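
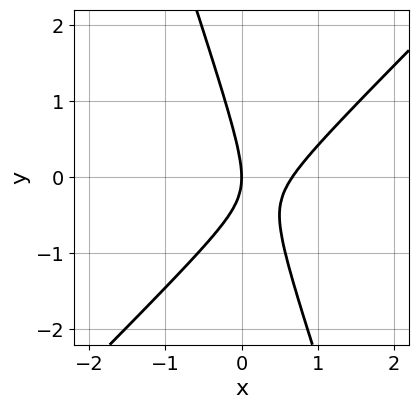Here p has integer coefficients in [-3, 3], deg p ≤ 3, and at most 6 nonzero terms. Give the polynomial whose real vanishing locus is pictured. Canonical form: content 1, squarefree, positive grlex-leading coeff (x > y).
3*x^2 - 2*x*y - y^2 - 2*x

First, deg p = 2.
Then, from the axis intercepts and sections: it crosses the y-axis at the gridline y = 0; one x-axis crossing is at x = 0.
Finally, together with the visible shape, these determine p as stated.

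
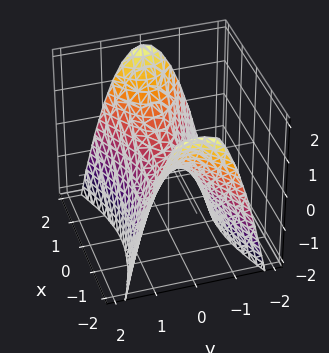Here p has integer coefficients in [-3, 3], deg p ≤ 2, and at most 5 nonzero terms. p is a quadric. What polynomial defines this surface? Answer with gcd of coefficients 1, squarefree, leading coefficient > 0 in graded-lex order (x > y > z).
The degree is 2 — a saddle surface; a quadric.
Symmetries: the y ↦ −y reflection is a symmetry, so y appears only in even powers; mirror symmetry x ↦ −x ⇒ only even powers of x.
Reading off the gridlines: it crosses the x-axis at the gridline x = 0; one y-axis crossing is at y = 0; one z-axis crossing is at z = 0.
Solving for integer coefficients yields p as stated.

x^2 - 3*y^2 - 2*z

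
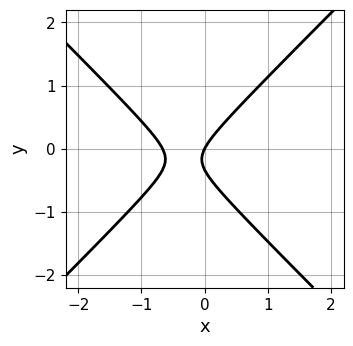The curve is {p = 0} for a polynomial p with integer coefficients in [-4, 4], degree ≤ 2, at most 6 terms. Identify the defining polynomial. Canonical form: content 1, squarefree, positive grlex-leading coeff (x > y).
The degree is 2 — the shape is more complex than any degree-1 curve.
Checking where it meets the axes: one x-axis crossing is at x = 0; it crosses the y-axis at the gridline y = 0.
Fitting integer coefficients to these (and the overall shape) gives p.

3*x^2 - 3*y^2 + 2*x - y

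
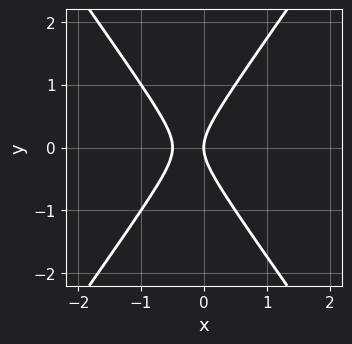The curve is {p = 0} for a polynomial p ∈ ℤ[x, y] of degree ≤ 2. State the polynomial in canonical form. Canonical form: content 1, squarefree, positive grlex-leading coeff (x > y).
1. The degree is 2 — the shape is more complex than any degree-1 curve.
2. Symmetries: the y ↦ −y reflection is a symmetry, so y appears only in even powers.
3. From the visible intercepts: it crosses the x-axis at the gridline x = 0; one y-axis crossing is at y = 0.
4. Fitting integer coefficients to these (and the overall shape) gives p.

2*x^2 - y^2 + x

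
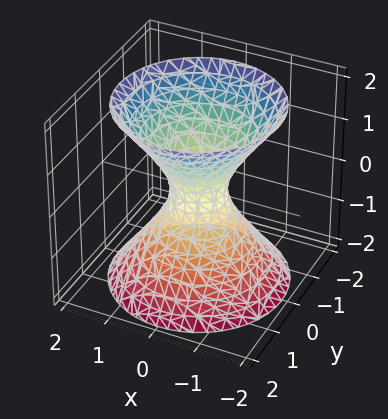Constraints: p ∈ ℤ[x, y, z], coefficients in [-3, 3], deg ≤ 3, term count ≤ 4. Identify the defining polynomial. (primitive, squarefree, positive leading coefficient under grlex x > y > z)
(a) Degree: an hourglass — one-sheet hyperboloid; a quadric, so deg p = 2.
(b) Symmetries: rotational symmetry about the z-axis ⇒ p depends on x, y only through x² + y²; the z ↦ −z reflection is a symmetry, so z appears only in even powers.
(c) Against the integer gridlines: no z-intercept at any integer in the box; a circular section at z = 1 has radius exactly 1.
(d) Matching integer coefficients to the picture gives p.

3*x^2 + 3*y^2 - 2*z^2 - 1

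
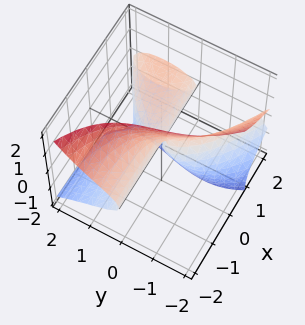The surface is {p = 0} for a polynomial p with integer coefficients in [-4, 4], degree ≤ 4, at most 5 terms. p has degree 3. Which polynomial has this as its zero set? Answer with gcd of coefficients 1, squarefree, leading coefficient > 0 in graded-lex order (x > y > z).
1. deg p = 3. No degree-2 surface has this shape.
2. Observable constraints: it meets the y-axis at y = 0 (among the integer gridlines); it meets the z-axis at z = 0 (among the integer gridlines); the visible x-axis segment lies entirely on the surface.
3. Matching integer coefficients to the picture gives p.

3*x*z^2 + y^3 + z^3 - 2*x*y + y*z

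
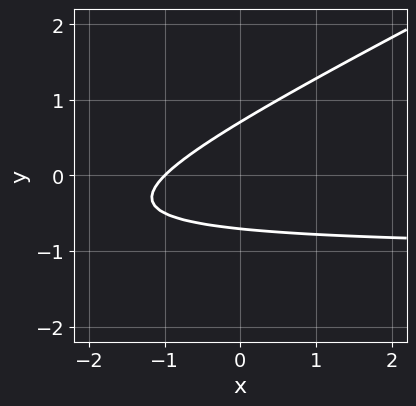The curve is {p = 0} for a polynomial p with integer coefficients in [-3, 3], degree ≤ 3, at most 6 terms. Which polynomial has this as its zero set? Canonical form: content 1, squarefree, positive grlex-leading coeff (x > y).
(a) The degree is 2 — no degree-1 curve has this shape.
(b) Against the integer gridlines: it meets the x-axis at x = -1 (among the integer gridlines).
(c) Solving for integer coefficients yields p as stated.

x*y - 2*y^2 + x + 1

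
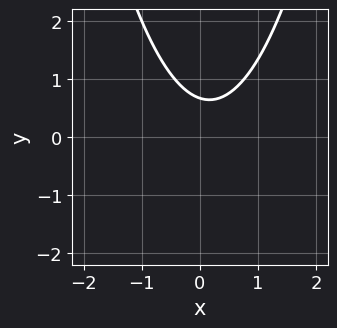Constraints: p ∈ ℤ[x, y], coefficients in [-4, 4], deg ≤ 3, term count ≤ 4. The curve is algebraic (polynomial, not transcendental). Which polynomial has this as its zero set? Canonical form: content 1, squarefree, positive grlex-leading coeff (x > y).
3*x^2 - x - 3*y + 2

First, deg p = 2. No degree-1 curve has this shape.
Then, from the visible intercepts: it misses every integer gridline on the x-axis.
Finally, together with the visible shape, these determine p as stated.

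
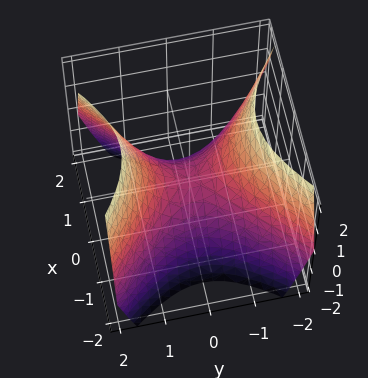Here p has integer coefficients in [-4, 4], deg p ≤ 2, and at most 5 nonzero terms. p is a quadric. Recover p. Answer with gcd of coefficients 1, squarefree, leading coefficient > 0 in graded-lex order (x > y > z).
First, deg p = 2.
Next, symmetries: the x ↦ −x reflection is a symmetry, so x appears only in even powers; the y ↦ −y reflection is a symmetry, so y appears only in even powers.
Next, checking where it meets the axes: it crosses the x-axis at the gridline x = 0; it meets the y-axis at y = 0 (among the integer gridlines).
Finally, together with the visible shape, these determine p as stated.

x^2 - y^2 + z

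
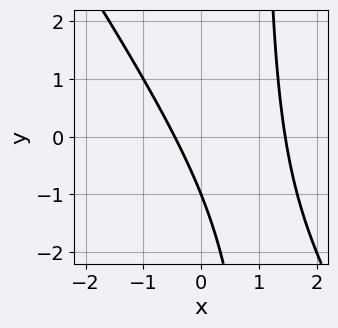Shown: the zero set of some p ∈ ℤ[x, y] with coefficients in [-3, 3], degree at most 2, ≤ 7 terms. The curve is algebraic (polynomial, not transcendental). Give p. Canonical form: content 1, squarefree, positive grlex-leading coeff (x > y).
3*x^2 + 2*x*y - 3*x - 2*y - 2

Degree: a generic line meets the curve in up to 2 points, so deg p = 2.
Checking where it meets the axes: it crosses the y-axis at the gridline y = -1.
Together with the visible shape, these determine p as stated.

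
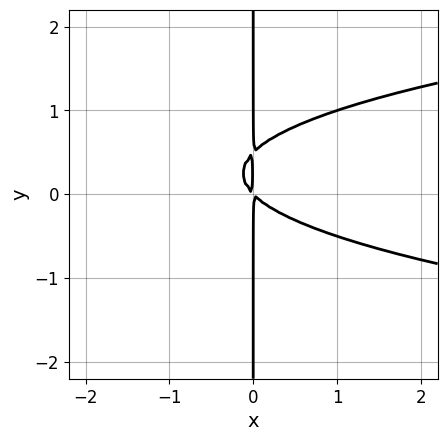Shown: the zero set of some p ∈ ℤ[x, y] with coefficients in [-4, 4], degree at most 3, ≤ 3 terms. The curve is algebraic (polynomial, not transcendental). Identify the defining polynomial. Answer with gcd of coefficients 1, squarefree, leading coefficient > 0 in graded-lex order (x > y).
First, deg p = 3. No degree-2 curve has this shape.
Then, from the axis intercepts and sections: every point of the y-axis in the box is on the curve.
Finally, together with the visible shape, these determine p as stated.

2*x*y^2 - x^2 - x*y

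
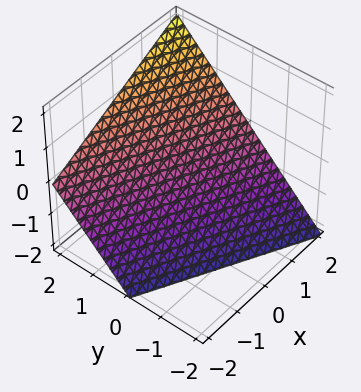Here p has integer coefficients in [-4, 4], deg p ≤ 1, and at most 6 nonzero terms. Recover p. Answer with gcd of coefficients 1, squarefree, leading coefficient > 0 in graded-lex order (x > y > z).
x + 2*y - 2*z - 2

1. The degree is 1 — every cross-section is a straight line — this is a plane.
2. From the axis intercepts and sections: it crosses the y-axis at the gridline y = 1; it meets the x-axis at x = 2 (among the integer gridlines); it meets the z-axis at z = -1 (among the integer gridlines).
3. The integer polynomial consistent with all of this is the stated p.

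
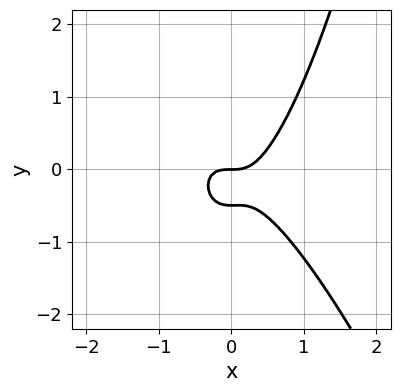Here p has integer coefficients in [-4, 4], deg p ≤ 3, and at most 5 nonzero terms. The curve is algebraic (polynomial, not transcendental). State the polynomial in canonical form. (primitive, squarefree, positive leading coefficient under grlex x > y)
3*x^3 + x^2*y - 2*y^2 - y

(a) Degree: the shape is more complex than any degree-2 curve, so deg p = 3.
(b) From the visible intercepts: it meets the x-axis at x = 0 (among the integer gridlines); it meets the y-axis at y = 0 (among the integer gridlines).
(c) Fitting integer coefficients to these (and the overall shape) gives p.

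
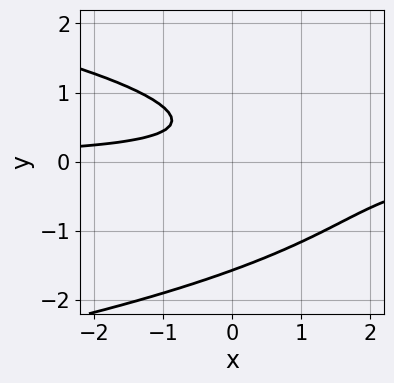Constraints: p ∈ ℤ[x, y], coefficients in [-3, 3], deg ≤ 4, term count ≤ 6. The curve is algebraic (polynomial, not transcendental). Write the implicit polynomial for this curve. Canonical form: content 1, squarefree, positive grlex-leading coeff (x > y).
3*y^3 + 3*x*y + 2*y^2 - 3*y + 2

(a) deg p = 3.
(b) Checking where it meets the axes: it misses every integer gridline on the x-axis.
(c) Assembling these constraints gives the stated polynomial.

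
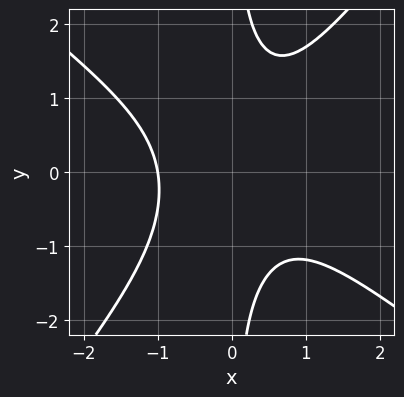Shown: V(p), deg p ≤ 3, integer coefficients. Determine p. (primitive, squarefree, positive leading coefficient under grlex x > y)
2*x^3 + x^2*y - 2*x*y^2 + 2

deg p = 3. The shape is more complex than any degree-2 curve.
Reading off the gridlines: the curve avoids every integer y-axis point in the box; it crosses the x-axis at the gridline x = -1.
Solving for integer coefficients yields p as stated.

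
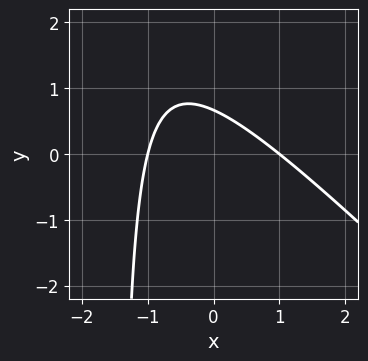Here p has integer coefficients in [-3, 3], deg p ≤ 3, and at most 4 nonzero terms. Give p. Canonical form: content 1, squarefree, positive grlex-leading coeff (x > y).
Degree: no degree-1 curve has this shape, so deg p = 2.
Observable constraints: among the integer gridlines, it crosses the x-axis at x ∈ {-1, 1}.
Fitting integer coefficients to these (and the overall shape) gives p.

2*x^2 + 2*x*y + 3*y - 2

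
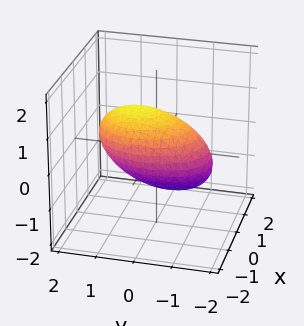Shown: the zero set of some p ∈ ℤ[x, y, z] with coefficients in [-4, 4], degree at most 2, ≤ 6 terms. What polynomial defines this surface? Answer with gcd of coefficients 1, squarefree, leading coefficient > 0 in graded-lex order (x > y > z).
1. Degree: a generic line meets the surface in up to 2 points, so deg p = 2.
2. From the visible intercepts: the x-axis gridline crossings are at x ∈ {-1, 1}; among the integer gridlines, it crosses the z-axis at z ∈ {-1, 1}.
3. Putting this together gives p.

2*x^2 + y^2 - y*z + 2*z^2 - 2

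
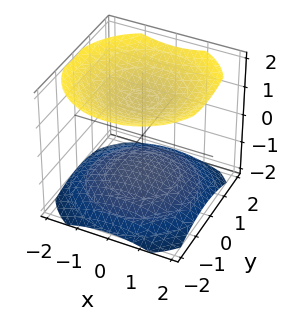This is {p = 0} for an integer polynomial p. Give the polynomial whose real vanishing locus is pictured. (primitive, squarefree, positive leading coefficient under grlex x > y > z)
1. The picture has 2 separate pieces.
2. Degree: a generic line meets the surface in up to 2 points, so deg p = 2.
3. Symmetries: rotational symmetry about the z-axis ⇒ p depends on x, y only through x² + y².
4. Observable constraints: the surface avoids every integer x-axis point in the box; the surface avoids every integer y-axis point in the box.
5. Putting this together gives p.

x^2 + y^2 - 2*z^2 + 3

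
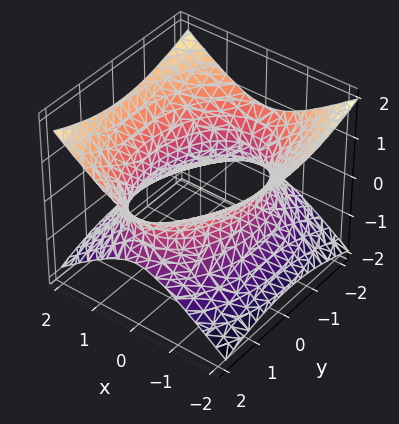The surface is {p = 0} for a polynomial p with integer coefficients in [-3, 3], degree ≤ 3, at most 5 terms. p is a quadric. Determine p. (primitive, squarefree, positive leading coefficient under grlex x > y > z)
2*x^2 + y^2 - 3*z^2 - 3

Degree: an hourglass — one-sheet hyperboloid; a quadric, so deg p = 2.
Symmetries: it's symmetric under x → −x, forcing even powers of x; the z ↦ −z reflection is a symmetry, so z appears only in even powers; it's symmetric under y → −y, forcing even powers of y.
From the axis intercepts and sections: no z-intercept at any integer in the box.
These observations pin down the coefficients.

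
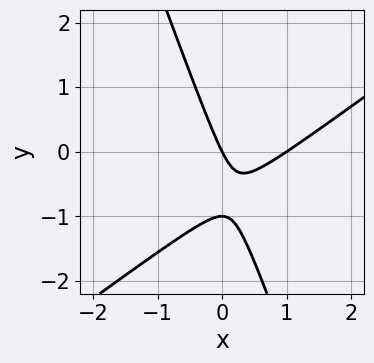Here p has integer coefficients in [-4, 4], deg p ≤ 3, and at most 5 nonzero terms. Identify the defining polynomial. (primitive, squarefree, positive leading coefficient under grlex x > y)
2*x^2 - 2*x*y - y^2 - 2*x - y

First, deg p = 2. The shape is more complex than any degree-1 curve.
Next, from the visible intercepts: among the integer gridlines, it crosses the x-axis at x ∈ {0, 1}; among the integer gridlines, it crosses the y-axis at y ∈ {-1, 0}.
Finally, together with the visible shape, these determine p as stated.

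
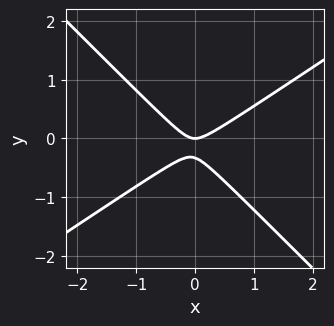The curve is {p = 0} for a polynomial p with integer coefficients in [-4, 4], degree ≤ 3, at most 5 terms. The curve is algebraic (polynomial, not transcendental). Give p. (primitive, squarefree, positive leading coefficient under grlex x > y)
2*x^2 - x*y - 3*y^2 - y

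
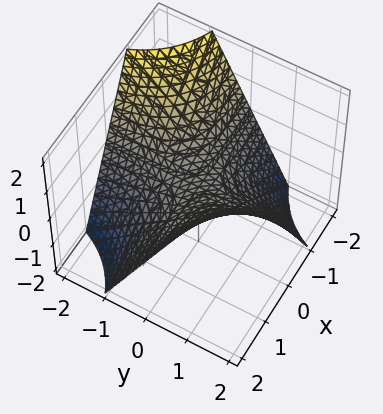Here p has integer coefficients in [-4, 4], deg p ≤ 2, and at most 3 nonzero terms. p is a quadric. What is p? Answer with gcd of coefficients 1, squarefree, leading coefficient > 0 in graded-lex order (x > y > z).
x*y - z

(a) The degree is 2 — a hyperbolic paraboloid; a quadric.
(b) Reading off the gridlines: every point of the y-axis in the box is on the surface; every point of the x-axis in the box is on the surface; one z-axis crossing is at z = 0.
(c) Assembling these constraints gives the stated polynomial.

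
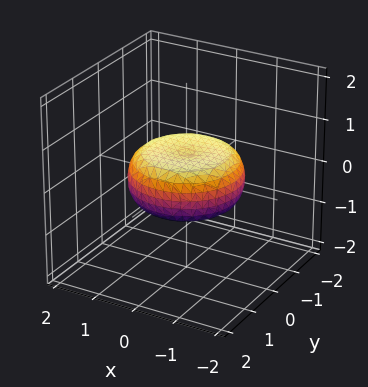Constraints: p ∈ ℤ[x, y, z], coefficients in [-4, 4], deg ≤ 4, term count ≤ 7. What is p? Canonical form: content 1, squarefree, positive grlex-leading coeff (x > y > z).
x^4 + 2*x^2*y^2 + y^4 - x^2 - y^2 + 3*z^2 - 1

First, deg p = 4.
Next, symmetry: the surface is invariant under rotation about z: p = q(x² + y², z).
Then, checking where it meets the axes: a circular section at z = 0 has radius between 1 and 2.
Finally, these observations pin down the coefficients.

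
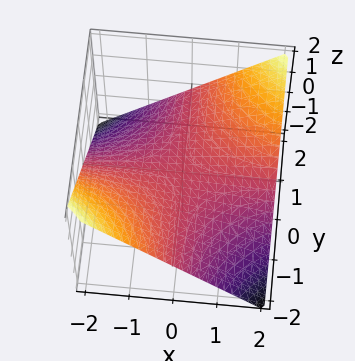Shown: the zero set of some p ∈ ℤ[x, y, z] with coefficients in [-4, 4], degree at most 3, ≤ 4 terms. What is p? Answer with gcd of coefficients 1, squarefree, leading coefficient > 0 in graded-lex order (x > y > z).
x*y - 2*z

First, the degree is 2 — a hyperbolic paraboloid; a quadric.
Then, checking where it meets the axes: it meets the z-axis at z = 0 (among the integer gridlines); the visible x-axis segment lies entirely on the surface; every point of the y-axis in the box is on the surface.
Finally, together with the visible shape, these determine p as stated.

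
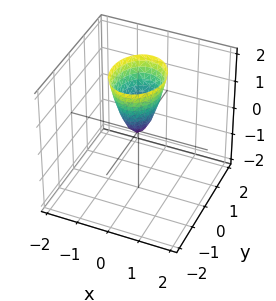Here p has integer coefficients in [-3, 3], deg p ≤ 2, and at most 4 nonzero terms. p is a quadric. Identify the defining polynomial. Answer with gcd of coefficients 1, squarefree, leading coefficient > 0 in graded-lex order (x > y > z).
3*x^2 + 2*y^2 - z

deg p = 2.
Symmetries: mirror symmetry x ↦ −x ⇒ only even powers of x; the y ↦ −y reflection is a symmetry, so y appears only in even powers.
Reading off the gridlines: one z-axis crossing is at z = 0; it meets the x-axis at x = 0 (among the integer gridlines); one y-axis crossing is at y = 0.
Assembling these constraints gives the stated polynomial.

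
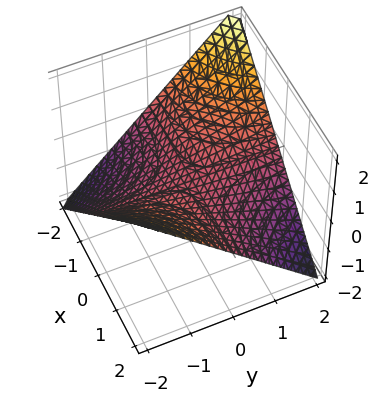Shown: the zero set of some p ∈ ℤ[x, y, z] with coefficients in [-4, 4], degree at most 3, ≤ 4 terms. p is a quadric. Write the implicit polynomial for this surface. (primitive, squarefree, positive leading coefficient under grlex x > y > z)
x*y + 2*z

(a) Degree: a saddle surface; a quadric, so deg p = 2.
(b) Checking where it meets the axes: the visible x-axis segment lies entirely on the surface; it meets the z-axis at z = 0 (among the integer gridlines).
(c) Matching integer coefficients to the picture gives p. Check: (0, -1, 0) on the y-axis lies on the surface, and p(0, -1, 0) = 0. ✓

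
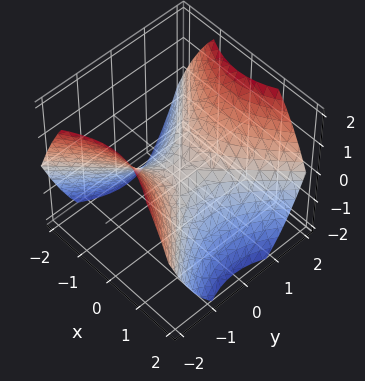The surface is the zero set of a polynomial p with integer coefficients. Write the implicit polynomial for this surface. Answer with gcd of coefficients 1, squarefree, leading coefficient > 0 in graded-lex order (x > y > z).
2*x^2 - 2*y^2 + 3*z

Degree: a saddle surface; a quadric, so deg p = 2.
Symmetries: the y ↦ −y reflection is a symmetry, so y appears only in even powers; mirror symmetry x ↦ −x ⇒ only even powers of x.
From the axis intercepts and sections: one z-axis crossing is at z = 0; it meets the x-axis at x = 0 (among the integer gridlines); one y-axis crossing is at y = 0.
Assembling these constraints gives the stated polynomial.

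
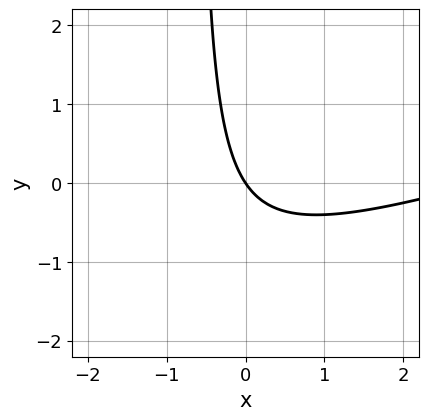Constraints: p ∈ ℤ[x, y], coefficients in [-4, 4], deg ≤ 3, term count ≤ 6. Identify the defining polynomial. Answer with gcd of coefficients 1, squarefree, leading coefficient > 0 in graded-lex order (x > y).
x^2 - 3*x*y - 3*x - 2*y

First, the degree is 2 — the shape is more complex than any degree-1 curve.
Then, reading off the gridlines: it crosses the x-axis at the gridline x = 0; it crosses the y-axis at the gridline y = 0.
Finally, fitting integer coefficients to these (and the overall shape) gives p.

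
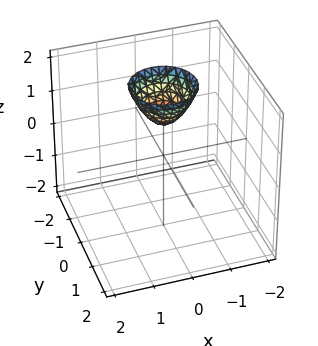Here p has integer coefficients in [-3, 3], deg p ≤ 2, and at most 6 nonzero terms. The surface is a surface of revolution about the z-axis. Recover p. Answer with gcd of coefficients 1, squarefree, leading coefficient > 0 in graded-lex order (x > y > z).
1. The degree is 2 — a generic line meets the surface in up to 2 points.
2. Symmetries: rotational symmetry about the z-axis ⇒ p depends on x, y only through x² + y².
3. Checking where it meets the axes: a circular section at z = 2 has radius between 0 and 1; the surface avoids every integer y-axis point in the box; it crosses the z-axis at the gridline z = 1; it misses every integer gridline on the x-axis.
4. Together with the visible shape, these determine p as stated.

3*x^2 + 3*y^2 - 2*z + 2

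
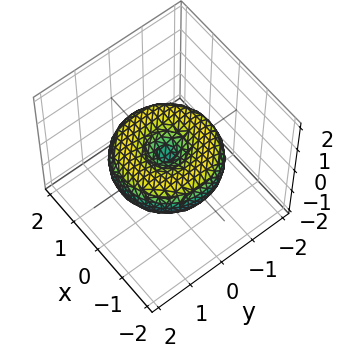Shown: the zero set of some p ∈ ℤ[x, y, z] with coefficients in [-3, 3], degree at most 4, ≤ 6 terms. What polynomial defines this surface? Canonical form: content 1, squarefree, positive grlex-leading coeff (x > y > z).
x^4 + 2*x^2*y^2 + y^4 - 2*x^2 - 2*y^2 + 3*z^2

1. Degree: no degree-3 surface has this shape, so deg p = 4.
2. Symmetries: the z-axis is an axis of rotation, so x and y enter only as x² + y².
3. From the axis intercepts and sections: it meets the x-axis at x = 0 (among the integer gridlines); one z-axis crossing is at z = 0; a circular section at z = 0 has radius between 1 and 2; it crosses the y-axis at the gridline y = 0.
4. Solving for integer coefficients yields p as stated.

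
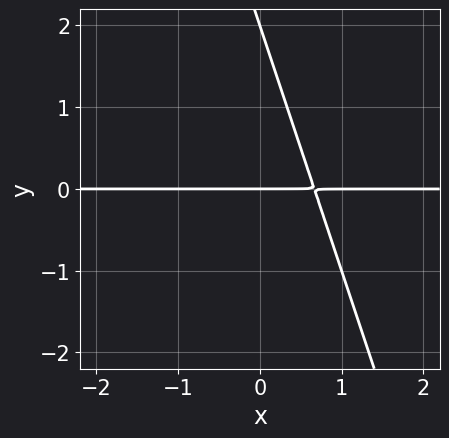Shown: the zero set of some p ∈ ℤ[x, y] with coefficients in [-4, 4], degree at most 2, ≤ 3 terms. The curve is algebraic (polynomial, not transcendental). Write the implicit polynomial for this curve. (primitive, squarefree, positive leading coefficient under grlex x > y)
The degree is 2 — a generic line meets the curve in up to 2 points.
Reading off the gridlines: the y-axis gridline crossings are at y ∈ {0, 2}; the visible x-axis segment lies entirely on the curve.
Putting this together gives p.

3*x*y + y^2 - 2*y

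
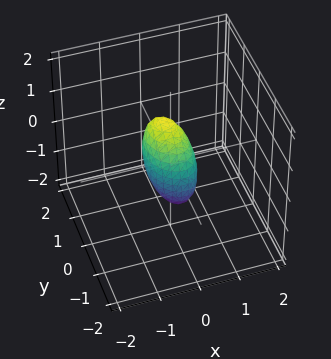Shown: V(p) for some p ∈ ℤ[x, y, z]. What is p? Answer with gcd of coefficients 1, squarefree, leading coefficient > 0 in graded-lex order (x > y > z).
First, deg p = 2.
Next, against the integer gridlines: the z-axis gridline crossings are at z ∈ {-1, 1}.
Finally, together with the visible shape, these determine p as stated.

3*x^2 + x*y + 2*y^2 - y*z + z^2 - 1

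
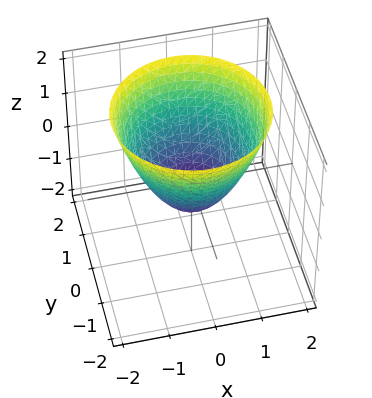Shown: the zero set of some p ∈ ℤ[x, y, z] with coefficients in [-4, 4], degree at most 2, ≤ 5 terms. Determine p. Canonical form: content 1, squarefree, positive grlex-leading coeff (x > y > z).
3*x^2 + 3*y^2 - 3*z - 2

deg p = 2. A generic line meets the surface in up to 2 points.
Symmetries: the z-axis is an axis of rotation, so x and y enter only as x² + y².
Against the integer gridlines: a circular section at z = 1 has radius between 1 and 2.
The integer polynomial consistent with all of this is the stated p.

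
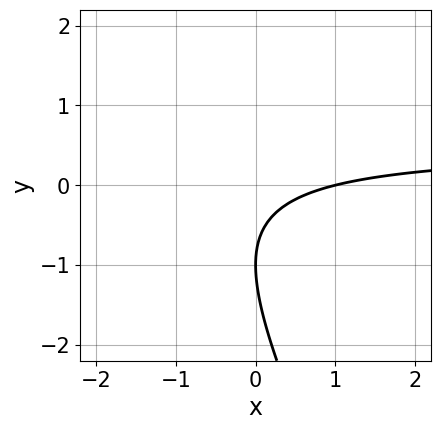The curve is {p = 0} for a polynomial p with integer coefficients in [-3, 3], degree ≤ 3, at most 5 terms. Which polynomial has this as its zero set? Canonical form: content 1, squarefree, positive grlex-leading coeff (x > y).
2*x*y + y^2 - x + 2*y + 1

(a) deg p = 2.
(b) From the axis intercepts and sections: it meets the y-axis at y = -1 (among the integer gridlines); it crosses the x-axis at the gridline x = 1.
(c) The integer polynomial consistent with all of this is the stated p.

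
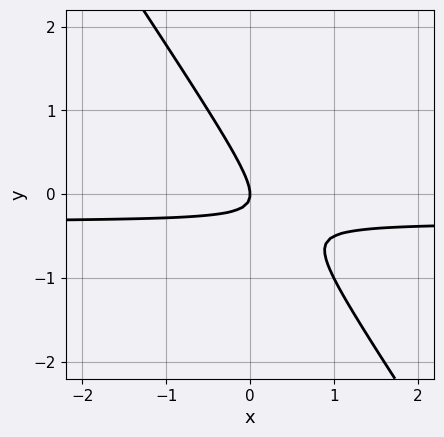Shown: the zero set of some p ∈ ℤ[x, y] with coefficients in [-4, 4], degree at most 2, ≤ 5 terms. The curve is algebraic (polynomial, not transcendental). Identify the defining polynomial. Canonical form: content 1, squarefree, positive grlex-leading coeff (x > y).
3*x*y + 2*y^2 + x

(a) Degree: the shape is more complex than any degree-1 curve, so deg p = 2.
(b) Observable constraints: one x-axis crossing is at x = 0; it crosses the y-axis at the gridline y = 0.
(c) Together with the visible shape, these determine p as stated.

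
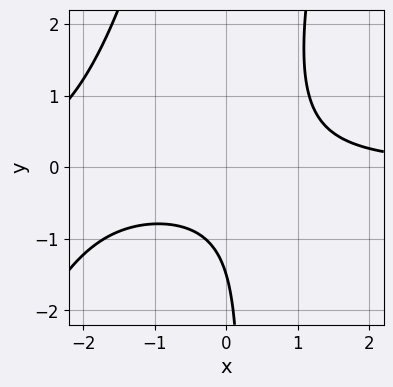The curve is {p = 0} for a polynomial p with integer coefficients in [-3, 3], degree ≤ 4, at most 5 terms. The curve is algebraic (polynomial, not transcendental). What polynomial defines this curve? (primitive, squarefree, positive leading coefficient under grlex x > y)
Degree: no degree-2 curve has this shape, so deg p = 3.
Against the integer gridlines: no x-intercept at any integer in the box.
Fitting integer coefficients to these (and the overall shape) gives p.

2*x^2*y - x*y^2 + 3*x*y - 2*y - 3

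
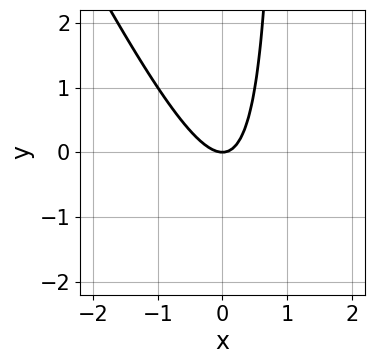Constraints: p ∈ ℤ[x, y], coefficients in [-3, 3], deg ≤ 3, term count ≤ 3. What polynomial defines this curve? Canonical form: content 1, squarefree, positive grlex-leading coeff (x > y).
2*x^2 + x*y - y

Degree: the shape is more complex than any degree-1 curve, so deg p = 2.
Observable constraints: it crosses the x-axis at the gridline x = 0; one y-axis crossing is at y = 0.
Solving for integer coefficients yields p as stated.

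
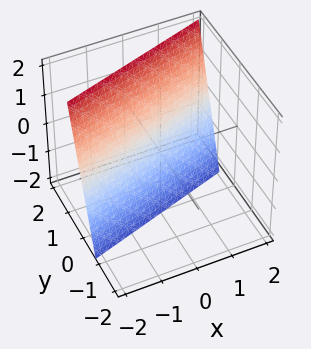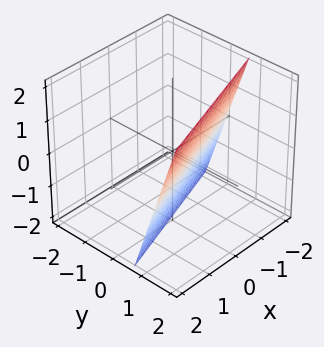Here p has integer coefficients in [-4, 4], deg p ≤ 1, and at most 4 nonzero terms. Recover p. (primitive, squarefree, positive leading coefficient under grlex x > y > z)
x - 3*y + z + 2

(a) Degree: every cross-section is a straight line — this is a plane, so deg p = 1.
(b) Checking where it meets the axes: it crosses the z-axis at the gridline z = -2; it meets the x-axis at x = -2 (among the integer gridlines).
(c) Fitting integer coefficients to these (and the overall shape) gives p.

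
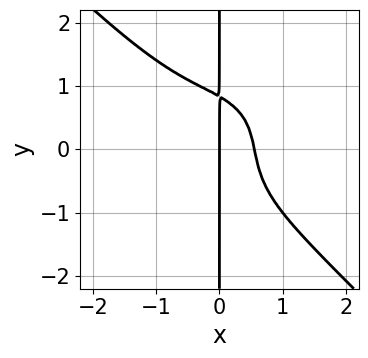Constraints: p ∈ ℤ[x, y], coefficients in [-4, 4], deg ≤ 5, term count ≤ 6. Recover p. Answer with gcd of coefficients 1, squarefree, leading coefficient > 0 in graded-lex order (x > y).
(a) Degree: no degree-3 curve has this shape, so deg p = 4.
(b) From the axis intercepts and sections: it meets the x-axis at x = 0 (among the integer gridlines); the visible y-axis segment lies entirely on the curve.
(c) Matching integer coefficients to the picture gives p.

2*x^4 + 2*x*y^3 + 3*x^2 + x*y - 2*x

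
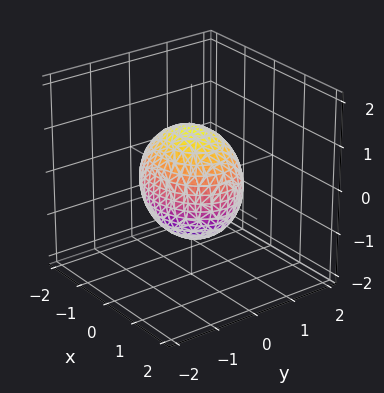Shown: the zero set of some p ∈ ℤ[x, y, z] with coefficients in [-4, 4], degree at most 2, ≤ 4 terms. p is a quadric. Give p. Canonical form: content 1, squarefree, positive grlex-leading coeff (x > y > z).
2*x^2 + 3*y^2 + 2*z^2 - 3

The degree is 2 — bounded and convex; a quadric.
Symmetries: it's symmetric under x → −x, forcing even powers of x; the y ↦ −y reflection is a symmetry, so y appears only in even powers; it's symmetric under z → −z, forcing even powers of z.
From the axis intercepts and sections: the y-axis gridline crossings are at y ∈ {-1, 1}.
Together with the visible shape, these determine p as stated.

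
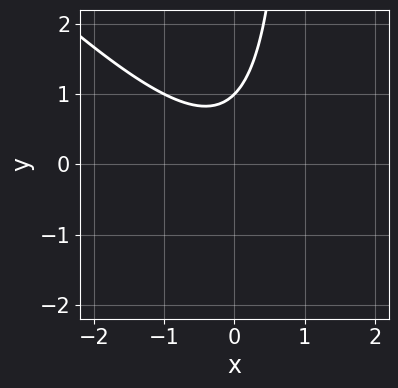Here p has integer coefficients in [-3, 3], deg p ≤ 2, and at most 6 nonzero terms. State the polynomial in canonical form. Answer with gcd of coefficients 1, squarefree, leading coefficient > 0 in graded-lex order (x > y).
Degree: a generic line meets the curve in up to 2 points, so deg p = 2.
Reading off the gridlines: no x-intercept at any integer in the box; it meets the y-axis at y = 1 (among the integer gridlines).
These observations pin down the coefficients.

x^2 + x*y - y + 1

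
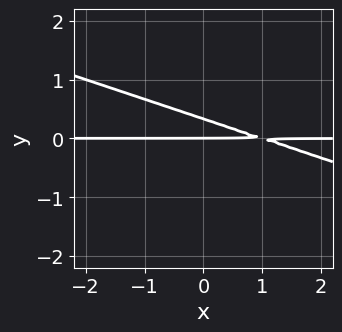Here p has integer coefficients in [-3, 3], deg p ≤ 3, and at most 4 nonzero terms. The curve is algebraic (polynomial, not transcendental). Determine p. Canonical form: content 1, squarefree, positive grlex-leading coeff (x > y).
x*y + 3*y^2 - y

First, the degree is 2 — no degree-1 curve has this shape.
Next, reading off the gridlines: the visible x-axis segment lies entirely on the curve; it meets the y-axis at y = 0 (among the integer gridlines).
Finally, these observations pin down the coefficients.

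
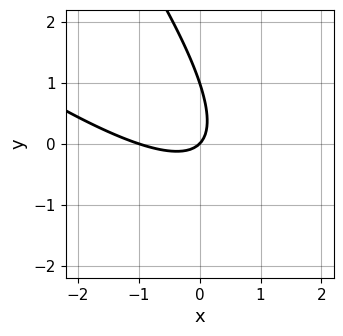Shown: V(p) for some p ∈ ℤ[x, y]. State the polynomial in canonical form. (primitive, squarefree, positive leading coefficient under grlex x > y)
1. deg p = 2. The shape is more complex than any degree-1 curve.
2. From the visible intercepts: among the integer gridlines, it crosses the x-axis at x ∈ {-1, 0}; the y-axis gridline crossings are at y ∈ {0, 1}.
3. The integer polynomial consistent with all of this is the stated p.

x^2 + 2*x*y + y^2 + x - y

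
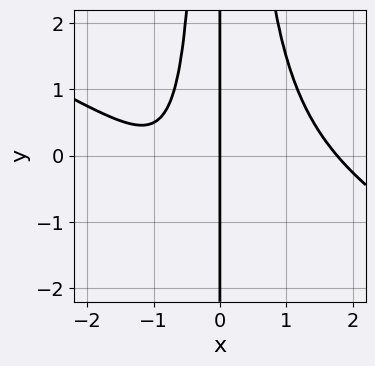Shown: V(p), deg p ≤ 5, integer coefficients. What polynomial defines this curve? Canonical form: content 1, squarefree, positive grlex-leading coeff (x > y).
x^4 + 2*x^3*y - 2*x^2 - 2*x

deg p = 4.
From the axis intercepts and sections: it crosses the x-axis at the gridline x = 0; the visible y-axis segment lies entirely on the curve.
Together with the visible shape, these determine p as stated.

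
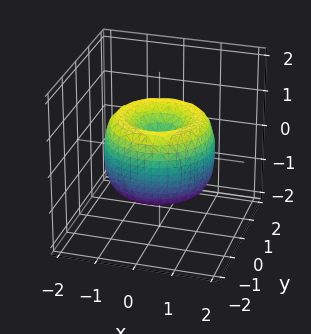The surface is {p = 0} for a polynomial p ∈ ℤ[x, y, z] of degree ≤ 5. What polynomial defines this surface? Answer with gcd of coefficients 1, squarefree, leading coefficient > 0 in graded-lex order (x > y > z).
1. Degree: no degree-3 surface has this shape, so deg p = 4.
2. Symmetries: rotational symmetry about the z-axis ⇒ p depends on x, y only through x² + y².
3. Against the integer gridlines: one x-axis crossing is at x = 0; it meets the z-axis at z = 0 (among the integer gridlines); a circular section at z = -1 has radius exactly 1; it meets the y-axis at y = 0 (among the integer gridlines).
4. Putting this together gives p.

x^4 + 2*x^2*y^2 + y^4 - 2*x^2 - 2*y^2 + z^2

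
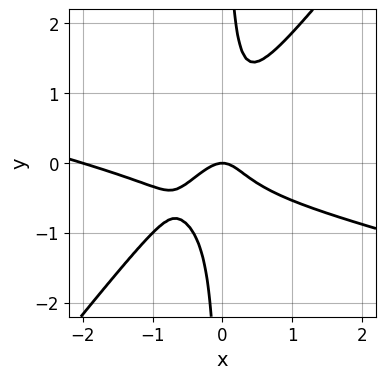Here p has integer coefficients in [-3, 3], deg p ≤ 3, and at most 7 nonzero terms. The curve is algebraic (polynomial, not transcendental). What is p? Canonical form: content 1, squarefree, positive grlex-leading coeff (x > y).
Degree: the shape is more complex than any degree-2 curve, so deg p = 3.
Checking where it meets the axes: the x-axis gridline crossings are at x ∈ {-2, 0}; it meets the y-axis at y = 0 (among the integer gridlines).
Fitting integer coefficients to these (and the overall shape) gives p.

x^3 + 3*x^2*y - 3*x*y^2 + 2*x^2 + y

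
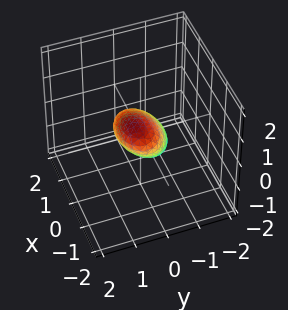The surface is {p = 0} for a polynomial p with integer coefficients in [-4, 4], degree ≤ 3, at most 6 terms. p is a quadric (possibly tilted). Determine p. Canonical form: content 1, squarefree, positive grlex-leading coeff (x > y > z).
x^2 + x*z + 2*y^2 - 2*y*z + 2*z^2 - 1

Degree: the shape is more complex than any degree-1 surface, so deg p = 2.
From the axis intercepts and sections: the x-axis gridline crossings are at x ∈ {-1, 1}.
Together with the visible shape, these determine p as stated.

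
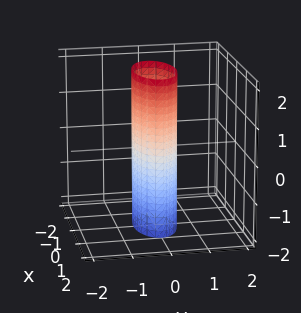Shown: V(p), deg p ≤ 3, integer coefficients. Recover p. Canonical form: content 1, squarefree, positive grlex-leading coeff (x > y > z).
x^2 + 3*y^2 - 1

1. deg p = 2. A cylinder; a quadric.
2. Symmetries: mirror symmetry x ↦ −x ⇒ only even powers of x; it's symmetric under y → −y, forcing even powers of y; it's symmetric under z → −z, forcing even powers of z.
3. Against the integer gridlines: the x-axis gridline crossings are at x ∈ {-1, 1}; the surface avoids every integer z-axis point in the box.
4. The integer polynomial consistent with all of this is the stated p.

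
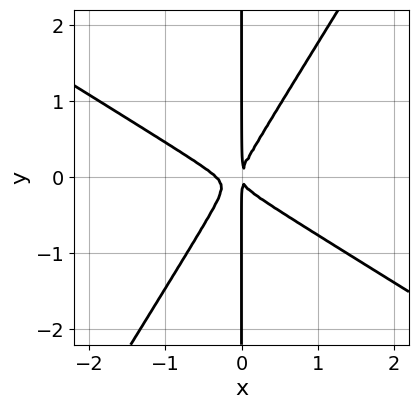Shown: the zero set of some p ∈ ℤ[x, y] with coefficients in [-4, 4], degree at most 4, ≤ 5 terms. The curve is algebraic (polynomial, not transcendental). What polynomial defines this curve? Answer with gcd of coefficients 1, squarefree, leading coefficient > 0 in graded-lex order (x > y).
(a) deg p = 3.
(b) Against the integer gridlines: every point of the y-axis in the box is on the curve.
(c) Solving for integer coefficients yields p as stated.

3*x^3 + 3*x^2*y - 3*x*y^2 + x^2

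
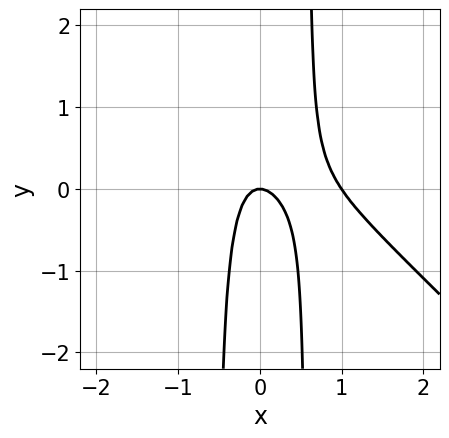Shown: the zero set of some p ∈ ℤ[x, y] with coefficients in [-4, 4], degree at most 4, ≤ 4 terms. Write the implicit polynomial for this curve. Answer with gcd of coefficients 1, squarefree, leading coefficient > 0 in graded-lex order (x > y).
3*x^3 + 3*x^2*y - 3*x^2 - y

Degree: no degree-2 curve has this shape, so deg p = 3.
From the visible intercepts: the x-axis gridline crossings are at x ∈ {0, 1}; it meets the y-axis at y = 0 (among the integer gridlines).
The integer polynomial consistent with all of this is the stated p.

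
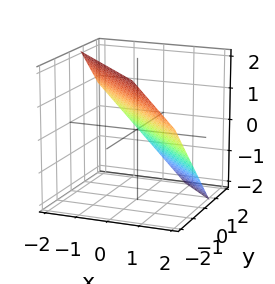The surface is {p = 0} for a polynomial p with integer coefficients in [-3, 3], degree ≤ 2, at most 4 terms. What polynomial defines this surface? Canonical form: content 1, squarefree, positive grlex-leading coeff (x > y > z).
The degree is 1 — every cross-section is a straight line — this is a plane.
Matching integer coefficients to the picture gives p.

3*x + 3*y + 3*z - 2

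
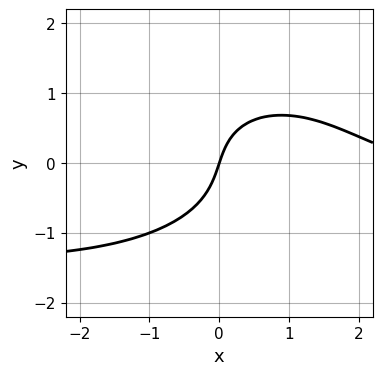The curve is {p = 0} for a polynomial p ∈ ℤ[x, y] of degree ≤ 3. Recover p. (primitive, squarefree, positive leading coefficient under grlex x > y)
deg p = 3.
From the visible intercepts: it meets the x-axis at x = 0 (among the integer gridlines); one y-axis crossing is at y = 0.
Putting this together gives p.

x^2*y + 2*y^3 + x^2 - 3*x + y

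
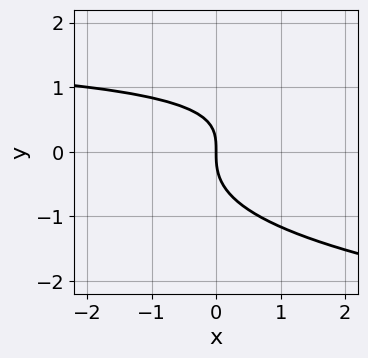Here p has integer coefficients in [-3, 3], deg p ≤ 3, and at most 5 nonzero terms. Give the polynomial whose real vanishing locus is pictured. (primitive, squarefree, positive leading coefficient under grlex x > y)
1. The degree is 3 — a generic line meets the curve in up to 3 points.
2. Observable constraints: one y-axis crossing is at y = 0; it crosses the x-axis at the gridline x = 0.
3. Putting this together gives p.

2*y^3 - x*y + 2*x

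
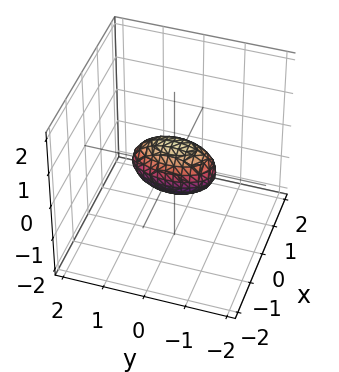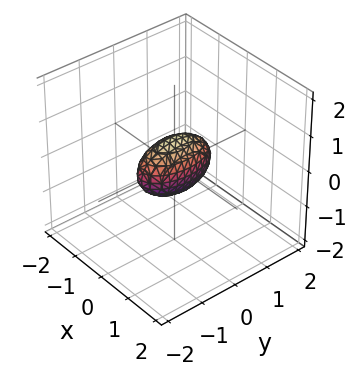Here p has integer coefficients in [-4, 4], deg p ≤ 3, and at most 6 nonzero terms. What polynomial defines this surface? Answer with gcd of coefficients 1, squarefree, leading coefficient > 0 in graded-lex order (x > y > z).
(a) deg p = 2. Bounded and convex; a quadric.
(b) Symmetries: the z ↦ −z reflection is a symmetry, so z appears only in even powers; mirror symmetry x ↦ −x ⇒ only even powers of x; it's symmetric under y → −y, forcing even powers of y.
(c) From the axis intercepts and sections: among the integer gridlines, it crosses the y-axis at y ∈ {-1, 1}.
(d) The integer polynomial consistent with all of this is the stated p.

3*x^2 + y^2 + 2*z^2 - 1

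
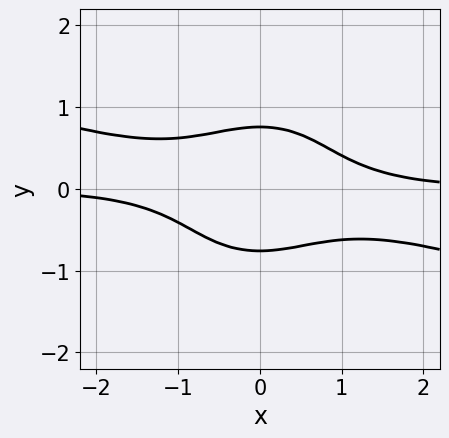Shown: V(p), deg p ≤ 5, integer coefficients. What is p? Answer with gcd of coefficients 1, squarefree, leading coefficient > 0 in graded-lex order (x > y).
1. Degree: no degree-3 curve has this shape, so deg p = 4.
2. Reading off the gridlines: no x-intercept at any integer in the box.
3. Solving for integer coefficients yields p as stated.

x^3*y + 3*x^2*y^2 + 3*y^4 - 1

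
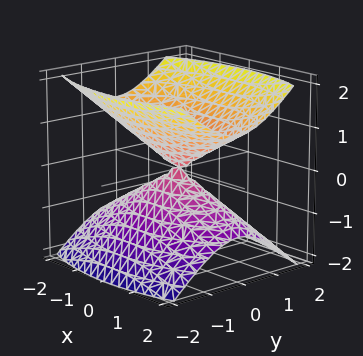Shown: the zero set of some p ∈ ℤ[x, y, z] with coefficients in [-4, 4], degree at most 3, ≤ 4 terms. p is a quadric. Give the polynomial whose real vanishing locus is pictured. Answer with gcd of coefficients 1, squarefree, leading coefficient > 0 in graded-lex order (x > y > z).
x^2 + 3*y^2 - 3*z^2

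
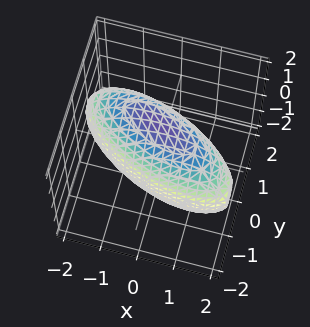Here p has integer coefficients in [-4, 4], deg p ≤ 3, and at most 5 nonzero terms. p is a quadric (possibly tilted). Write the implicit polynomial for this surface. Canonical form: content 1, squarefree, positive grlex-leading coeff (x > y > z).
First, degree: the shape is more complex than any degree-1 surface, so deg p = 2.
Next, checking where it meets the axes: among the integer gridlines, it crosses the y-axis at y ∈ {-1, 1}.
Finally, assembling these constraints gives the stated polynomial.

x^2 + 2*x*y + 3*y^2 + z^2 - 3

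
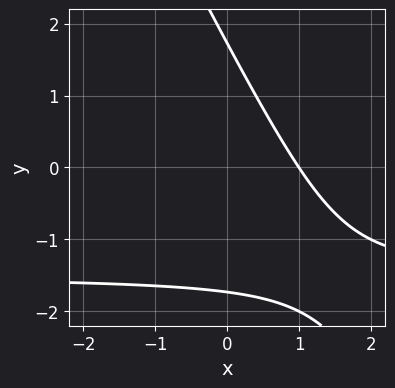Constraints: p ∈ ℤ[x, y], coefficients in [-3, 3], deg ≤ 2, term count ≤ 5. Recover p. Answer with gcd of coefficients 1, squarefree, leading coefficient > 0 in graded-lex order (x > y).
2*x*y + y^2 + 3*x - 3

(a) Degree: the shape is more complex than any degree-1 curve, so deg p = 2.
(b) Against the integer gridlines: it meets the x-axis at x = 1 (among the integer gridlines).
(c) These observations pin down the coefficients.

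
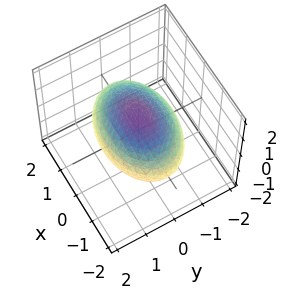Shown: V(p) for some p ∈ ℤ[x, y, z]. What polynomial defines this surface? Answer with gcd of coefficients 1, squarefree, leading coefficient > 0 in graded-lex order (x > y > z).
x^2 + 2*y^2 + 3*z^2 - 3

(a) deg p = 2.
(b) Symmetries: the x ↦ −x reflection is a symmetry, so x appears only in even powers; it's symmetric under z → −z, forcing even powers of z; the y ↦ −y reflection is a symmetry, so y appears only in even powers.
(c) Reading off the gridlines: among the integer gridlines, it crosses the z-axis at z ∈ {-1, 1}.
(d) The integer polynomial consistent with all of this is the stated p.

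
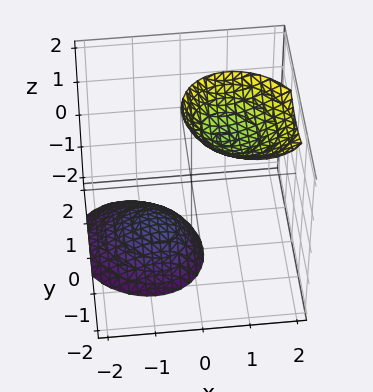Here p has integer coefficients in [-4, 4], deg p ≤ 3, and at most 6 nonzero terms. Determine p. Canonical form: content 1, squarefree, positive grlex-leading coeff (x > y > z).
1. The picture has 2 separate pieces.
2. The degree is 2 — the shape is more complex than any degree-1 surface.
3. From the visible intercepts: no x-intercept at any integer in the box; no y-intercept at any integer in the box.
4. Putting this together gives p.

3*x^2 + x*y - 3*x*z + 3*y^2 - z^2 + 3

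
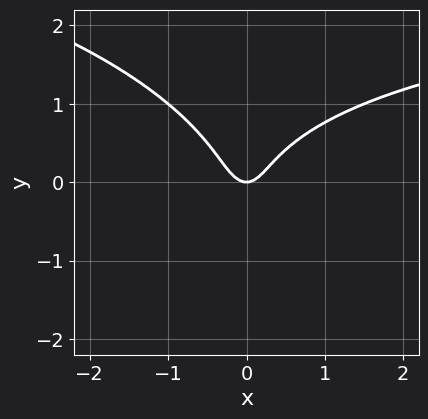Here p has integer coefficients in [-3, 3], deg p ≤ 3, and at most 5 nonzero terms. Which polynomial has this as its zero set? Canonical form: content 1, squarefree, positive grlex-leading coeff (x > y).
x^2*y + x*y^2 + 2*y^3 - 3*x^2 + y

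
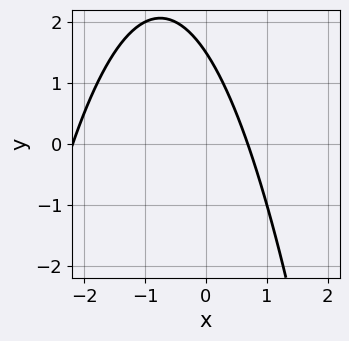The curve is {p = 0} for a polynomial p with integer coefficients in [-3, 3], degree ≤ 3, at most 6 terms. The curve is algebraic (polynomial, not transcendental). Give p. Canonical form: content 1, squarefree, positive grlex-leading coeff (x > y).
2*x^2 + 3*x + 2*y - 3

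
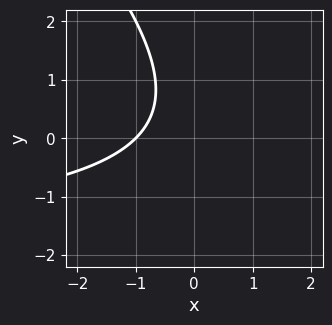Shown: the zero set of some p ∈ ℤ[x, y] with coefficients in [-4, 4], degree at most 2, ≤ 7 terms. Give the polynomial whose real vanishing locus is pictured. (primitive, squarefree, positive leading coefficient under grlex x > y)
x*y + y^2 + 2*x - y + 2

1. The degree is 2 — the shape is more complex than any degree-1 curve.
2. Observable constraints: one x-axis crossing is at x = -1; the curve avoids every integer y-axis point in the box.
3. Fitting integer coefficients to these (and the overall shape) gives p.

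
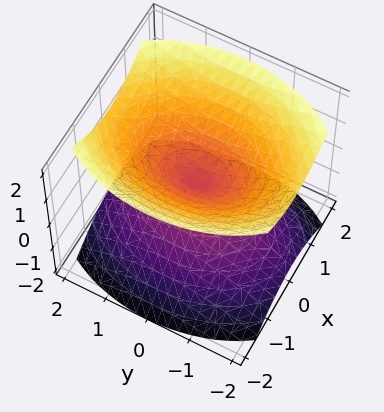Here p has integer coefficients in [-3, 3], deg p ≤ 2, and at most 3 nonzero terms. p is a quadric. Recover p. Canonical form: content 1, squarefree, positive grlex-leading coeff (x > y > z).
2*x^2 + y^2 - 2*z^2

First, there are 2 components. Treating them together as one polynomial.
Next, degree: a double cone through the origin; a quadric, so deg p = 2.
Next, symmetries: mirror symmetry z ↦ −z ⇒ only even powers of z; the y ↦ −y reflection is a symmetry, so y appears only in even powers; it's symmetric under x → −x, forcing even powers of x.
Next, reading off the gridlines: one y-axis crossing is at y = 0; one z-axis crossing is at z = 0; one x-axis crossing is at x = 0.
Finally, these observations pin down the coefficients.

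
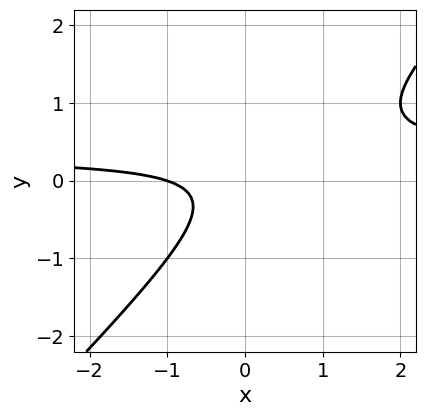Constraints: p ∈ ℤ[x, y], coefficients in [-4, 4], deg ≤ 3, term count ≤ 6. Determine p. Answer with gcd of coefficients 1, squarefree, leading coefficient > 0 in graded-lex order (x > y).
(a) deg p = 2. The shape is more complex than any degree-1 curve.
(b) From the visible intercepts: one x-axis crossing is at x = -1; it misses every integer gridline on the y-axis.
(c) Together with the visible shape, these determine p as stated.

3*x*y - 3*y^2 - x - 1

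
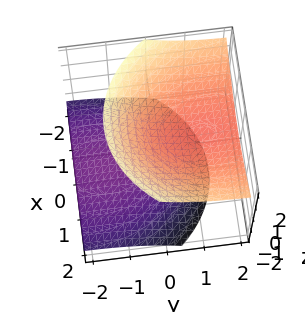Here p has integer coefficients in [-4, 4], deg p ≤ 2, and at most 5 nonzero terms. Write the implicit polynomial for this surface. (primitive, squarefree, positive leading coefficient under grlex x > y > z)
First, there are 2 components.
Next, the degree is 2 — no degree-1 surface has this shape.
Next, observable constraints: no y-intercept at any integer in the box; the surface avoids every integer x-axis point in the box; among the integer gridlines, it crosses the z-axis at z ∈ {-1, 1}.
Finally, matching integer coefficients to the picture gives p.

2*x^2 + y^2 - 3*y*z - 3*z^2 + 3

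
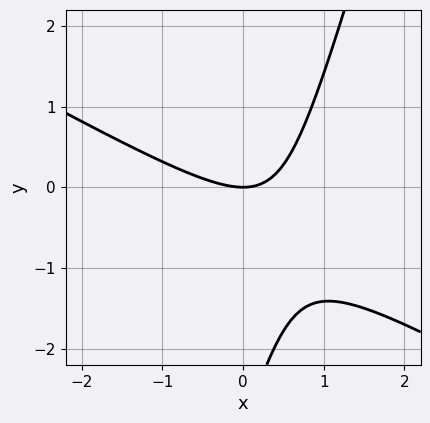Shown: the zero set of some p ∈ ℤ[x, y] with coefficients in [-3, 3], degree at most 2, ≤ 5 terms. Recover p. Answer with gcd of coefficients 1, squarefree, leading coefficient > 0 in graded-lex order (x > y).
2*x^2 + 3*x*y - y^2 - 3*y

1. deg p = 2. The shape is more complex than any degree-1 curve.
2. From the axis intercepts and sections: it meets the x-axis at x = 0 (among the integer gridlines); it meets the y-axis at y = 0 (among the integer gridlines).
3. Fitting integer coefficients to these (and the overall shape) gives p.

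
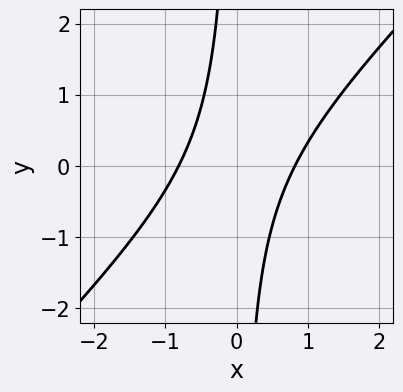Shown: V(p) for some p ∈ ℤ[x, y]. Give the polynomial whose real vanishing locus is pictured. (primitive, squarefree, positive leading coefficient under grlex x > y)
1. deg p = 2.
2. Reading off the gridlines: the curve avoids every integer y-axis point in the box.
3. Solving for integer coefficients yields p as stated.

3*x^2 - 3*x*y - 2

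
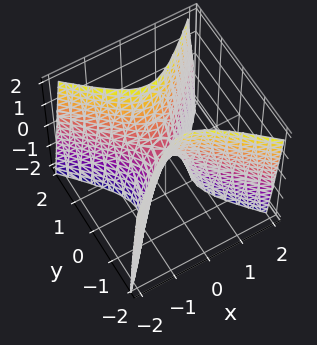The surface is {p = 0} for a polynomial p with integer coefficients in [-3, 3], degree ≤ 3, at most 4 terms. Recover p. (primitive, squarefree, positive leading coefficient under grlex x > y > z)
3*x^2 - 3*y^2 + z

First, degree: a saddle surface; a quadric, so deg p = 2.
Then, symmetries: it's symmetric under x → −x, forcing even powers of x; it's symmetric under y → −y, forcing even powers of y.
Then, observable constraints: it crosses the z-axis at the gridline z = 0; one x-axis crossing is at x = 0; it crosses the y-axis at the gridline y = 0.
Finally, the integer polynomial consistent with all of this is the stated p.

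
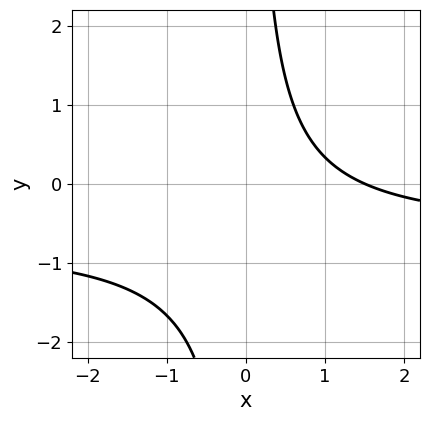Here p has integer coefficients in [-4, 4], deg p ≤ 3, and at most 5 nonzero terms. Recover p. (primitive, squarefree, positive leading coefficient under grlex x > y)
1. deg p = 2. No degree-1 curve has this shape.
2. From the axis intercepts and sections: it misses every integer gridline on the y-axis.
3. Assembling these constraints gives the stated polynomial.

3*x*y + 2*x - 3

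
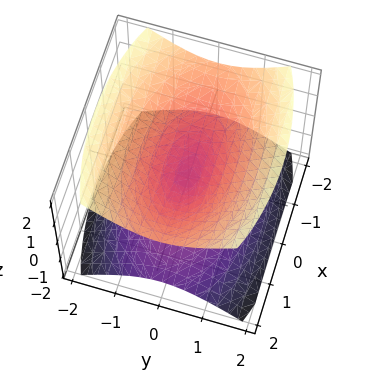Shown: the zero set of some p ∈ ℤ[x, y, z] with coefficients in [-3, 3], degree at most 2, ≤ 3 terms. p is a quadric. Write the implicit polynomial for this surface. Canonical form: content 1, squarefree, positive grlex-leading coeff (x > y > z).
x^2 + 3*y^2 - 3*z^2

(a) I count 2 distinct pieces.
(b) Degree: two nappes meeting at a single point; a quadric, so deg p = 2.
(c) Symmetries: mirror symmetry z ↦ −z ⇒ only even powers of z; the x ↦ −x reflection is a symmetry, so x appears only in even powers; it's symmetric under y → −y, forcing even powers of y.
(d) Checking where it meets the axes: it crosses the z-axis at the gridline z = 0; it crosses the y-axis at the gridline y = 0.
(e) The integer polynomial consistent with all of this is the stated p.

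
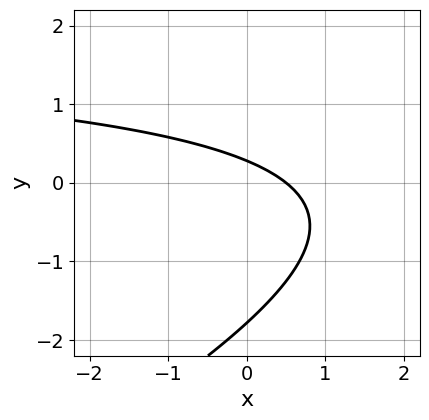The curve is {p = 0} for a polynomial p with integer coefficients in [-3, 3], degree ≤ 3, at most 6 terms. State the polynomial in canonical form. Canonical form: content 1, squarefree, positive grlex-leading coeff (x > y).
First, the degree is 2 — a generic line meets the curve in up to 2 points.
Finally, putting this together gives p.

x*y - 2*y^2 - 2*x - 3*y + 1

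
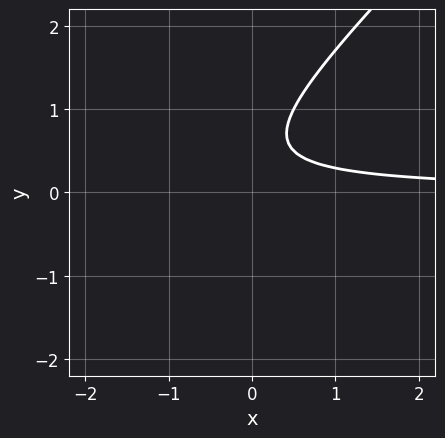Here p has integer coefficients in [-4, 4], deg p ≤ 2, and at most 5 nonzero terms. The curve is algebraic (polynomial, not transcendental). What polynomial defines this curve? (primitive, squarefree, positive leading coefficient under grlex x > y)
First, degree: a generic line meets the curve in up to 2 points, so deg p = 2.
Next, against the integer gridlines: no y-intercept at any integer in the box; no x-intercept at any integer in the box.
Finally, solving for integer coefficients yields p as stated.

2*x*y - 2*y^2 + 2*y - 1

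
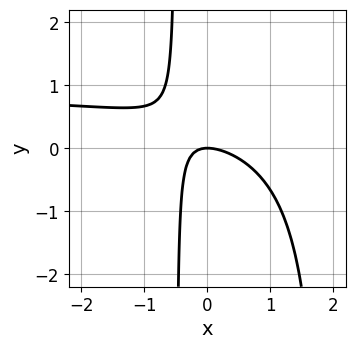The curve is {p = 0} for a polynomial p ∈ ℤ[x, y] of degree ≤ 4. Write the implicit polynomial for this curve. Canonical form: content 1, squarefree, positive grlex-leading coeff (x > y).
(a) deg p = 3. No degree-2 curve has this shape.
(b) From the axis intercepts and sections: it crosses the y-axis at the gridline y = 0; it crosses the x-axis at the gridline x = 0.
(c) Fitting integer coefficients to these (and the overall shape) gives p.

2*x^2*y - 2*x^2 - 3*x*y - 2*y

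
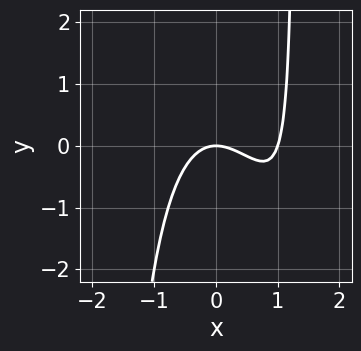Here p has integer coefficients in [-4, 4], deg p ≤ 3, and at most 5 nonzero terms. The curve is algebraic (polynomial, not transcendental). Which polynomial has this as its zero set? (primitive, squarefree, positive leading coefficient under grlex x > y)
First, degree: the shape is more complex than any degree-2 curve, so deg p = 3.
Next, from the axis intercepts and sections: the x-axis gridline crossings are at x ∈ {0, 1}; it meets the y-axis at y = 0 (among the integer gridlines).
Finally, solving for integer coefficients yields p as stated.

3*x^3 + x^2*y - 3*x^2 + x*y - 3*y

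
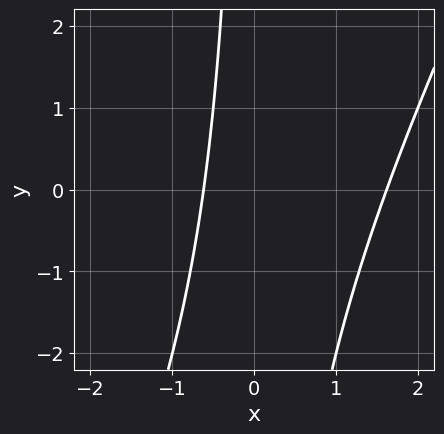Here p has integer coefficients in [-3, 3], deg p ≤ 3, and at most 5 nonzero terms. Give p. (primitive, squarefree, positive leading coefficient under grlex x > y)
2*x^2 - x*y - 2*x - 2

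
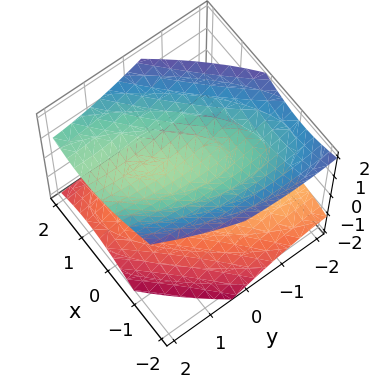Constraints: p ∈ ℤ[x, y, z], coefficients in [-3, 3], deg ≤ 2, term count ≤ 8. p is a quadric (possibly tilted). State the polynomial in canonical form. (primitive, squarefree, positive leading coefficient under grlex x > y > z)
2*x^2 - 2*x*y + y^2 - y*z - 3*z^2 + 2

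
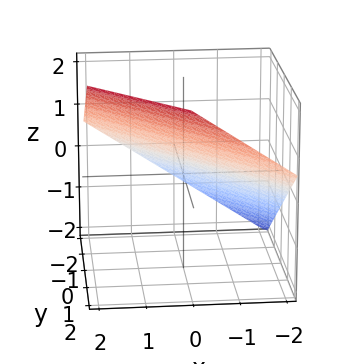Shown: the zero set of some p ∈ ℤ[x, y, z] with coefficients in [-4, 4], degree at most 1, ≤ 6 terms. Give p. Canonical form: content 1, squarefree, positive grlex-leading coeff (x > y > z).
1. Degree: the surface is flat (a plane), so deg p = 1.
2. Against the integer gridlines: it crosses the y-axis at the gridline y = -1; it crosses the x-axis at the gridline x = -1.
3. These observations pin down the coefficients.

2*x + 2*y - 3*z + 2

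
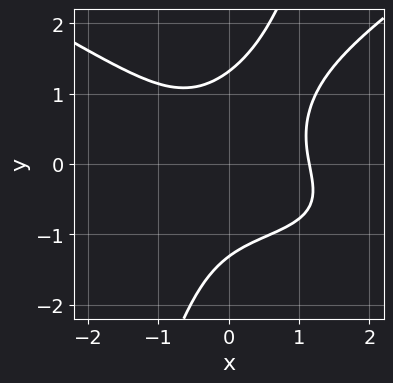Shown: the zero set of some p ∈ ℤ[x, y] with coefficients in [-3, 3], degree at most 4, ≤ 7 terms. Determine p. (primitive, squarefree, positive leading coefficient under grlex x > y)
1. Degree: the shape is more complex than any degree-3 curve, so deg p = 4.
2. Matching integer coefficients to the picture gives p.

x^3*y - 3*x*y^3 + y^4 + 2*x^3 - 3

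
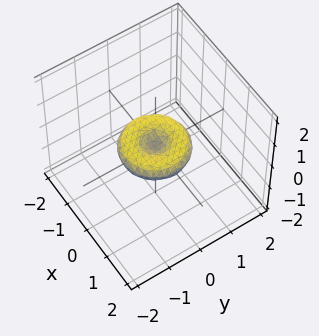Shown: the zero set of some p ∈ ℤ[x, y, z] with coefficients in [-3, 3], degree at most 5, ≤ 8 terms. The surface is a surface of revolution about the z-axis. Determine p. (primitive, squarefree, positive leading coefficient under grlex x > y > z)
x^4 + 2*x^2*y^2 + y^4 - x^2 - y^2 + 3*z^2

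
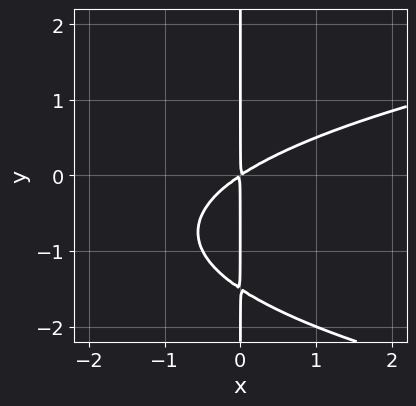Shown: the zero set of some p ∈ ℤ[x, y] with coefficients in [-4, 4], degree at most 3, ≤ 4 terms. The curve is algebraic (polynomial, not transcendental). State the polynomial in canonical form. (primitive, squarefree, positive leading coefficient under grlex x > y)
2*x*y^2 - 2*x^2 + 3*x*y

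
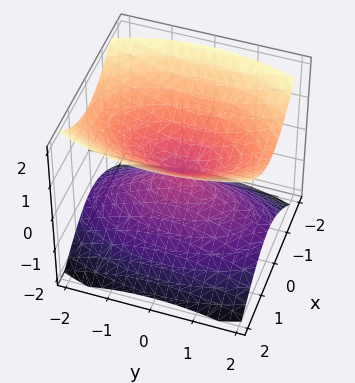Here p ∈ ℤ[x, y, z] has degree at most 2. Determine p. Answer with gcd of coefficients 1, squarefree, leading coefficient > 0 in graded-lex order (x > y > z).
3*x^2 + y^2 - 3*z^2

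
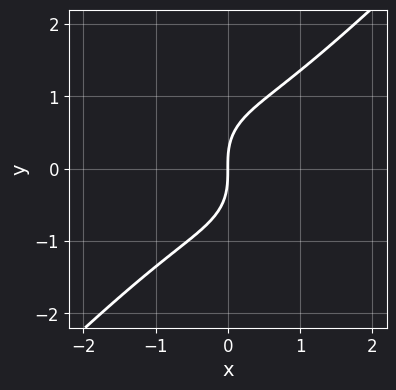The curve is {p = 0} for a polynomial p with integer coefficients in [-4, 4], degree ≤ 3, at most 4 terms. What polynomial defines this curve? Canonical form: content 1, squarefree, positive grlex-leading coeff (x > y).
2*x^3 - 2*y^3 + 3*x

(a) deg p = 3.
(b) Observable constraints: it crosses the x-axis at the gridline x = 0; one y-axis crossing is at y = 0.
(c) Together with the visible shape, these determine p as stated.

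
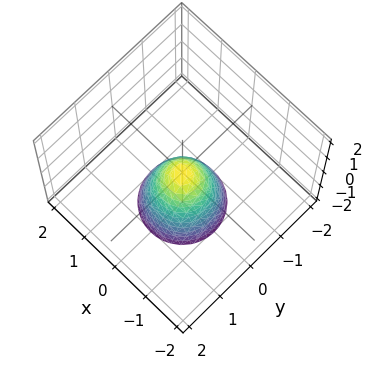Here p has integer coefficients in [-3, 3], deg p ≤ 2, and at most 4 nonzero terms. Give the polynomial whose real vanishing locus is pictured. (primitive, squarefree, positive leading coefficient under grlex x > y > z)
(a) deg p = 2. A paraboloid; a quadric.
(b) Symmetry: every cross-section ⟂ z is a circle, so x, y appear only via x² + y².
(c) Observable constraints: one z-axis crossing is at z = 0; a circular section at z = -1 has radius between 0 and 1; it meets the y-axis at y = 0 (among the integer gridlines).
(d) Solving for integer coefficients yields p as stated.

2*x^2 + 2*y^2 + z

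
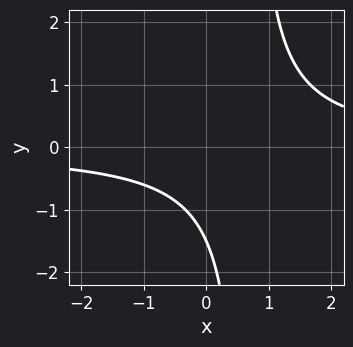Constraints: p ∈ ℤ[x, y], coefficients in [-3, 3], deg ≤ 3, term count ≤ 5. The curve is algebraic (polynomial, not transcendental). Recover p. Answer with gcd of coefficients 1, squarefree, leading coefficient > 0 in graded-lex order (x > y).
3*x*y - 2*y - 3

The degree is 2 — a generic line meets the curve in up to 2 points.
Against the integer gridlines: it misses every integer gridline on the x-axis.
Assembling these constraints gives the stated polynomial.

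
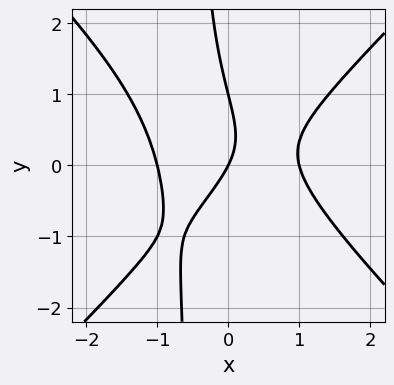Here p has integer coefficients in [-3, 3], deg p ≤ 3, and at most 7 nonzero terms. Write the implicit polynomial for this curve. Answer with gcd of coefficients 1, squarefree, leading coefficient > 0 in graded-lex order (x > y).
1. deg p = 3.
2. From the axis intercepts and sections: among the integer gridlines, it crosses the y-axis at y ∈ {0, 1}; the x-axis gridline crossings are at x ∈ {-1, 0, 1}.
3. Solving for integer coefficients yields p as stated.

2*x^3 - 2*x*y^2 - y^2 - 2*x + y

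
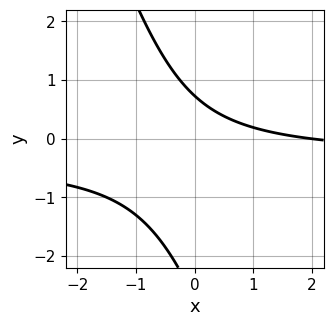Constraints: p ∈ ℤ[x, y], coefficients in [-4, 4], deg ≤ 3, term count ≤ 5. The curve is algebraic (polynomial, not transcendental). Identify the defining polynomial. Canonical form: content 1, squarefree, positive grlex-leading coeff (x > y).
3*x*y + y^2 + x + 2*y - 2

deg p = 2.
Against the integer gridlines: it meets the x-axis at x = 2 (among the integer gridlines).
Putting this together gives p.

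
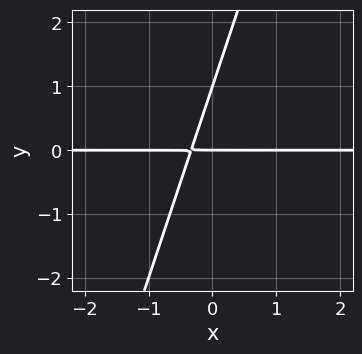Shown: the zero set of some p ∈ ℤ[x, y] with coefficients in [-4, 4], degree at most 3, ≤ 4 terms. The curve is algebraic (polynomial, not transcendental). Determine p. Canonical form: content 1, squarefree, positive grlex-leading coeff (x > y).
3*x*y - y^2 + y

(a) deg p = 2.
(b) Against the integer gridlines: the visible x-axis segment lies entirely on the curve; among the integer gridlines, it crosses the y-axis at y ∈ {0, 1}.
(c) Putting this together gives p.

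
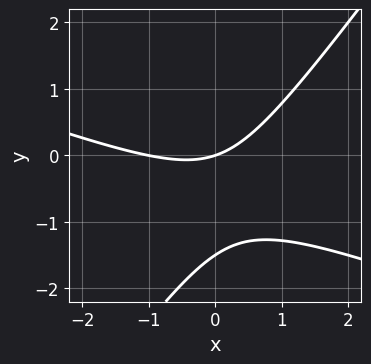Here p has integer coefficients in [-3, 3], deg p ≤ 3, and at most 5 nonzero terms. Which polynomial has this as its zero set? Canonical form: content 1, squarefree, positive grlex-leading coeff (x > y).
The degree is 2 — the shape is more complex than any degree-1 curve.
Reading off the gridlines: one y-axis crossing is at y = 0; among the integer gridlines, it crosses the x-axis at x ∈ {-1, 0}.
Assembling these constraints gives the stated polynomial.

x^2 + 2*x*y - 2*y^2 + x - 3*y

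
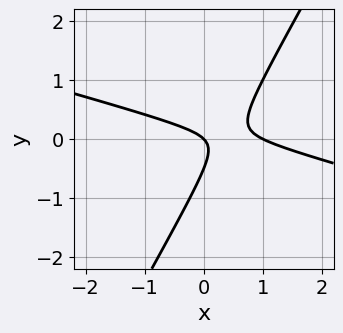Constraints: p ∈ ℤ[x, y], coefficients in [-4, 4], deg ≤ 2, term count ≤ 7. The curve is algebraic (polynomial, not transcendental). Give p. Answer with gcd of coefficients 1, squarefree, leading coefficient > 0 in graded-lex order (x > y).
x^2 + 3*x*y - 2*y^2 - x - y

First, degree: no degree-1 curve has this shape, so deg p = 2.
Next, against the integer gridlines: the x-axis gridline crossings are at x ∈ {0, 1}; it crosses the y-axis at the gridline y = 0.
Finally, together with the visible shape, these determine p as stated.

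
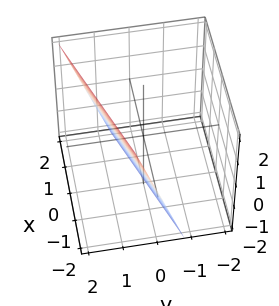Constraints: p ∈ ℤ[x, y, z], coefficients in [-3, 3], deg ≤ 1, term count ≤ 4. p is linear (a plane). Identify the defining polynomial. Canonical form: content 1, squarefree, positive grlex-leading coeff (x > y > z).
x - 3*y + z + 2

Degree: the surface is flat (a plane), so deg p = 1.
From the axis intercepts and sections: one z-axis crossing is at z = -2; it meets the x-axis at x = -2 (among the integer gridlines).
Putting this together gives p.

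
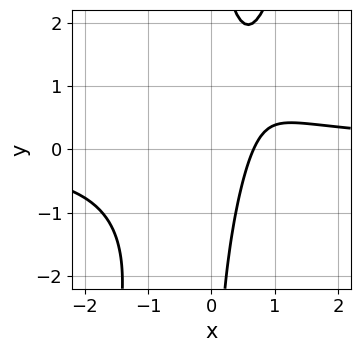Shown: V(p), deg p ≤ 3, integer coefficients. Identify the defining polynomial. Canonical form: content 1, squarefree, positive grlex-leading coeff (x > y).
3*x^2*y - x*y^2 - 3*x + 2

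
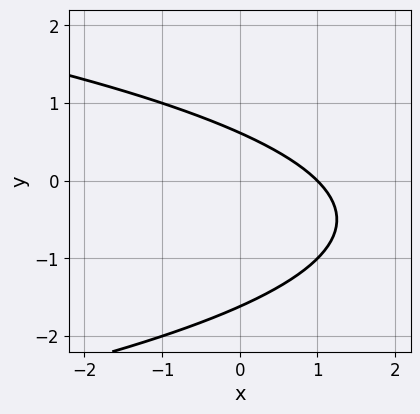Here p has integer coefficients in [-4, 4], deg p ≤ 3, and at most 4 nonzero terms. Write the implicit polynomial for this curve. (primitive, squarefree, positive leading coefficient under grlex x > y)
Degree: no degree-1 curve has this shape, so deg p = 2.
Checking where it meets the axes: one x-axis crossing is at x = 1.
Putting this together gives p.

y^2 + x + y - 1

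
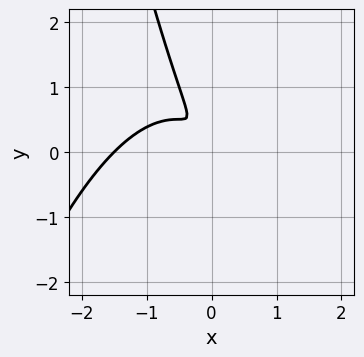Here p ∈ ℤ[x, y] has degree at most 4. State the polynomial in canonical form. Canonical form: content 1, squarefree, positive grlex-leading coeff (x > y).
First, deg p = 3. A generic line meets the curve in up to 3 points.
Finally, the integer polynomial consistent with all of this is the stated p.

2*x^3 + 3*x^2 + 3*x*y + y^2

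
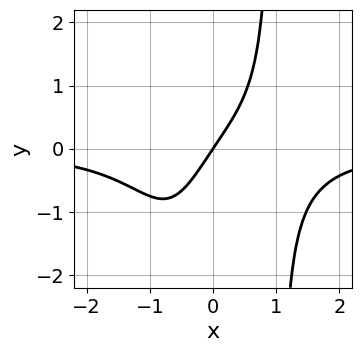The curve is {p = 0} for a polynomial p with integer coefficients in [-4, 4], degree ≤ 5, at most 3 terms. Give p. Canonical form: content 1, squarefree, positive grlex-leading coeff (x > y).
2*x^3*y + 3*x - 2*y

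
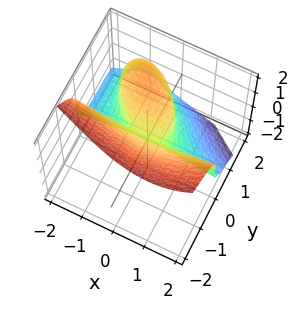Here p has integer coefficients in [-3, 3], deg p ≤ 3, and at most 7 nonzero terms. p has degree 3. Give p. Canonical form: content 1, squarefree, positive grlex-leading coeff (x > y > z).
1. Degree: no degree-2 surface has this shape, so deg p = 3.
2. From the axis intercepts and sections: it meets the y-axis at y = 0 (among the integer gridlines); the visible x-axis segment lies entirely on the surface; it meets the z-axis at z = 0 (among the integer gridlines).
3. Assembling these constraints gives the stated polynomial.

2*x^2*y + 2*x*y^2 + 2*y^3 + 2*z^3 - 3*y^2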